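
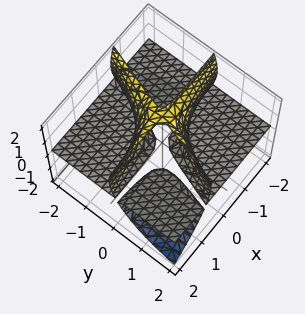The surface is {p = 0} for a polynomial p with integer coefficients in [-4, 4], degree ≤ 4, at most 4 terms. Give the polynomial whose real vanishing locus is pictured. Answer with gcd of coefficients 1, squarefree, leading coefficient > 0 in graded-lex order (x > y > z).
3*x*y*z - y^2*z - z^3 + 2*z^2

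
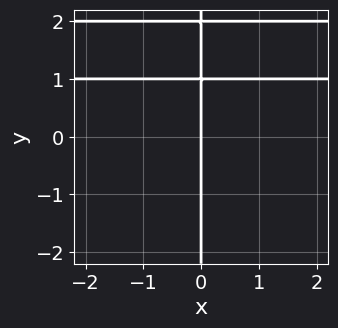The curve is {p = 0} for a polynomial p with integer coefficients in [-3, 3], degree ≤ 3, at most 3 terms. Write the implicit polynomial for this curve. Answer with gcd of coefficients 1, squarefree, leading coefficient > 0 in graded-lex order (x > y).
(a) deg p = 3.
(b) Checking where it meets the axes: the visible y-axis segment lies entirely on the curve; it meets the x-axis at x = 0 (among the integer gridlines).
(c) Fitting integer coefficients to these (and the overall shape) gives p.

x*y^2 - 3*x*y + 2*x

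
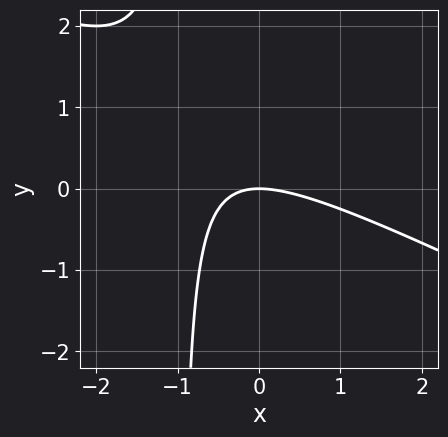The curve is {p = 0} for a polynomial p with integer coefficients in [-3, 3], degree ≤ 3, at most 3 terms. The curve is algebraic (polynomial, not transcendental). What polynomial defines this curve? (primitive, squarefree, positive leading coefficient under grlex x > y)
1. The degree is 2 — a generic line meets the curve in up to 2 points.
2. Against the integer gridlines: it crosses the x-axis at the gridline x = 0; it crosses the y-axis at the gridline y = 0.
3. These observations pin down the coefficients.

x^2 + 2*x*y + 2*y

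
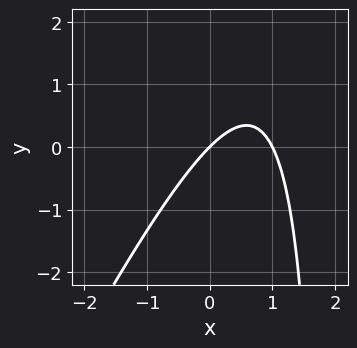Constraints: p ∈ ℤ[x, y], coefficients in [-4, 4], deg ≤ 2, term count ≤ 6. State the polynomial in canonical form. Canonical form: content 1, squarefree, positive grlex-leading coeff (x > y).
2*x^2 - x*y - 2*x + 2*y

First, deg p = 2. A generic line meets the curve in up to 2 points.
Next, checking where it meets the axes: the x-axis gridline crossings are at x ∈ {0, 1}; it meets the y-axis at y = 0 (among the integer gridlines).
Finally, together with the visible shape, these determine p as stated.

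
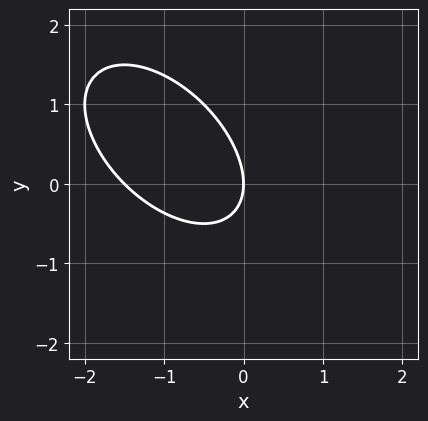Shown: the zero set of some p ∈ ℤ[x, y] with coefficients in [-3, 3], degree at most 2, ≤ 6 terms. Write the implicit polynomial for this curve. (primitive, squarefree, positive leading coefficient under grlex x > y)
2*x^2 + 2*x*y + 2*y^2 + 3*x

(a) Degree: no degree-1 curve has this shape, so deg p = 2.
(b) Observable constraints: one y-axis crossing is at y = 0; it crosses the x-axis at the gridline x = 0.
(c) Fitting integer coefficients to these (and the overall shape) gives p.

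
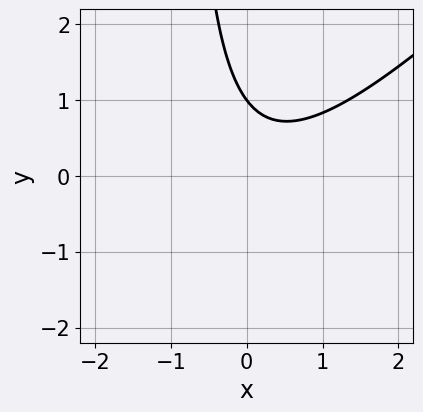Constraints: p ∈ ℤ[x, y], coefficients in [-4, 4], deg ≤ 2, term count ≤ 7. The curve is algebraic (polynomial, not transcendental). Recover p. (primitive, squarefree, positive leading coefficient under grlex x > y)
3*x^2 - 3*x*y - x - 3*y + 3

1. Degree: no degree-1 curve has this shape, so deg p = 2.
2. Against the integer gridlines: one y-axis crossing is at y = 1; the curve avoids every integer x-axis point in the box.
3. Putting this together gives p.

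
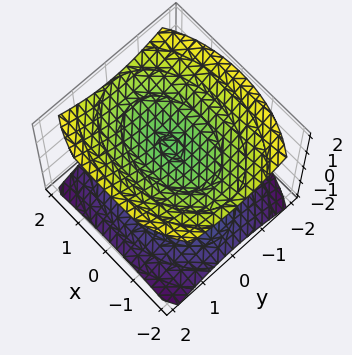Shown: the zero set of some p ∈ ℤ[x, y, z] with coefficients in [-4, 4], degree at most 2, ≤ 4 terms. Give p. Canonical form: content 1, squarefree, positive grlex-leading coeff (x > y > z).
I count 2 distinct pieces.
deg p = 2.
Symmetries: mirror symmetry z ↦ −z ⇒ only even powers of z; mirror symmetry y ↦ −y ⇒ only even powers of y; mirror symmetry x ↦ −x ⇒ only even powers of x.
From the axis intercepts and sections: no y-intercept at any integer in the box; among the integer gridlines, it crosses the z-axis at z ∈ {-1, 1}.
Fitting integer coefficients to these (and the overall shape) gives p.

x^2 + 2*y^2 - 3*z^2 + 3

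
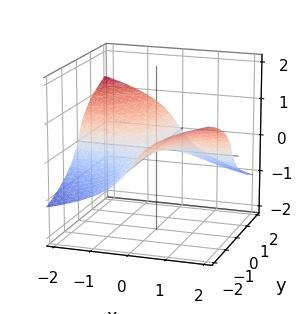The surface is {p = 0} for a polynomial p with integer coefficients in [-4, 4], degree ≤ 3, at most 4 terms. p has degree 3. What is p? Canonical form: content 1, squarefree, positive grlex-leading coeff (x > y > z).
3*z^3 + 2*x*y - z^2 + 3*z

1. Degree: a generic line meets the surface in up to 3 points, so deg p = 3.
2. Reading off the gridlines: the visible y-axis segment lies entirely on the surface; every point of the x-axis in the box is on the surface.
3. The integer polynomial consistent with all of this is the stated p.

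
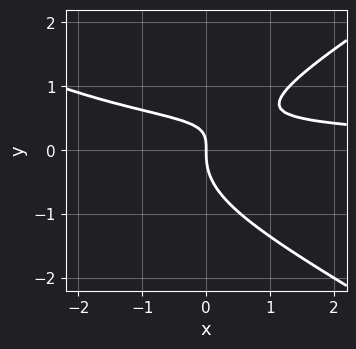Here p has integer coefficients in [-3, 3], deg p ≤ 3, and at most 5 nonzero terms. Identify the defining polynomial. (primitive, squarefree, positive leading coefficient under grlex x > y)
First, degree: no degree-2 curve has this shape, so deg p = 3.
Next, against the integer gridlines: it crosses the y-axis at the gridline y = 0; it crosses the x-axis at the gridline x = 0.
Finally, fitting integer coefficients to these (and the overall shape) gives p.

x^2*y - 3*y^3 + 3*x*y - 2*x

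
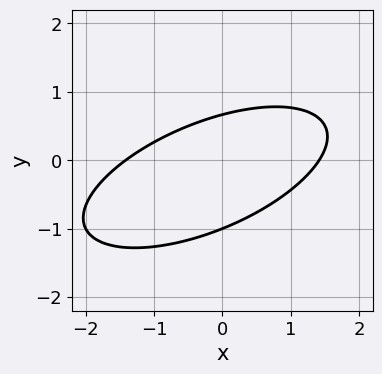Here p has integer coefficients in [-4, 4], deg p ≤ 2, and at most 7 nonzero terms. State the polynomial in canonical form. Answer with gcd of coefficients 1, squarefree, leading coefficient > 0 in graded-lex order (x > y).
x^2 - 2*x*y + 3*y^2 + y - 2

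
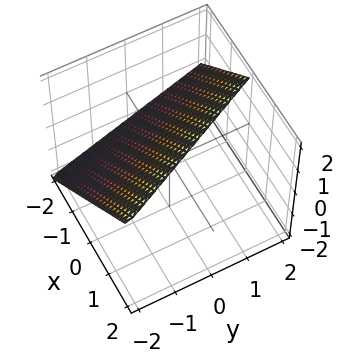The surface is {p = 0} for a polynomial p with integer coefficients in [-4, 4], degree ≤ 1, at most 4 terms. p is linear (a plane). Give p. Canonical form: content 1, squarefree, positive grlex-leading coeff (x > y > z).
2*x + y - 2*z + 2

1. deg p = 1. The surface is flat (a plane).
2. From the axis intercepts and sections: one z-axis crossing is at z = 1; one x-axis crossing is at x = -1; it meets the y-axis at y = -2 (among the integer gridlines).
3. Fitting integer coefficients to these (and the overall shape) gives p.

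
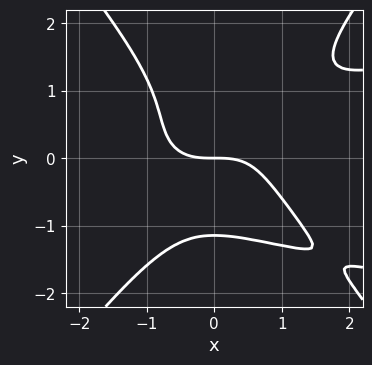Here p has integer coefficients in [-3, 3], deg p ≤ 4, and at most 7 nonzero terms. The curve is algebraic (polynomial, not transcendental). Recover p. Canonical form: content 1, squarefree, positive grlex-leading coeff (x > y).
3*x^2*y^2 - 2*y^4 - 2*x^3 + x^2*y - 3*y

The degree is 4 — no degree-3 curve has this shape.
Observable constraints: it meets the x-axis at x = 0 (among the integer gridlines); one y-axis crossing is at y = 0.
Fitting integer coefficients to these (and the overall shape) gives p.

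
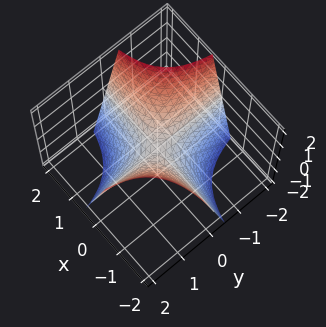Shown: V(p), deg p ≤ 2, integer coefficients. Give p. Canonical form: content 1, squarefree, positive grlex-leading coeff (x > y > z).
(a) deg p = 2. The shape is more complex than any degree-1 surface.
(b) From the axis intercepts and sections: it crosses the z-axis at the gridline z = 0; the visible y-axis segment lies entirely on the surface.
(c) Matching integer coefficients to the picture gives p. Check: (-1, 0, 0) on the x-axis lies on the surface, and p(-1, 0, 0) = 0. ✓

2*x*y + z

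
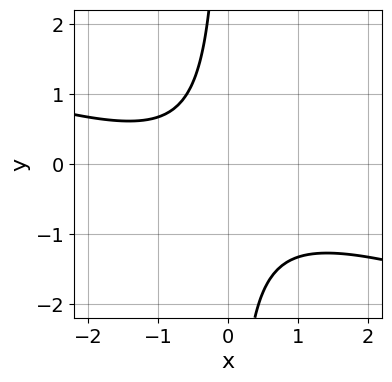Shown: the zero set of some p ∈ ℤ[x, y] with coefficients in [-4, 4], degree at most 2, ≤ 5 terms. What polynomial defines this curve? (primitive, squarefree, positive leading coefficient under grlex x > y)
x^2 + 3*x*y + x + 2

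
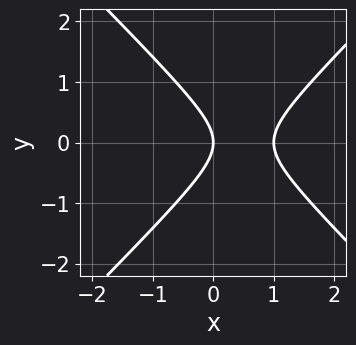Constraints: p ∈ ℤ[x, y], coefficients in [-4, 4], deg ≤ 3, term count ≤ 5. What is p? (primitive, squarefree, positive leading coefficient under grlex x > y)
1. The degree is 2 — a generic line meets the curve in up to 2 points.
2. Symmetries: mirror symmetry y ↦ −y ⇒ only even powers of y.
3. Observable constraints: one y-axis crossing is at y = 0; among the integer gridlines, it crosses the x-axis at x ∈ {0, 1}.
4. Solving for integer coefficients yields p as stated.

x^2 - y^2 - x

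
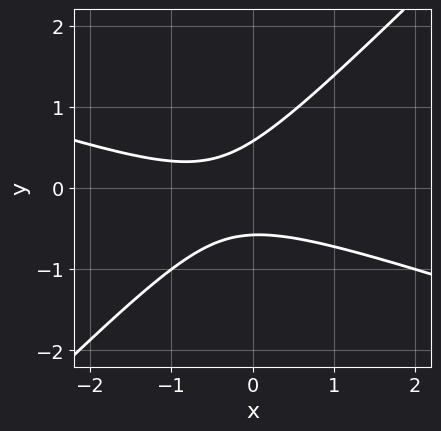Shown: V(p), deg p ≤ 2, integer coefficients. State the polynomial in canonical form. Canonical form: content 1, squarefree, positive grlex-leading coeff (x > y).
x^2 + 2*x*y - 3*y^2 + x + 1

(a) deg p = 2. A generic line meets the curve in up to 2 points.
(b) Against the integer gridlines: the curve avoids every integer x-axis point in the box.
(c) Fitting integer coefficients to these (and the overall shape) gives p.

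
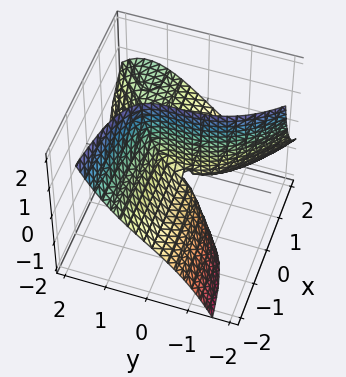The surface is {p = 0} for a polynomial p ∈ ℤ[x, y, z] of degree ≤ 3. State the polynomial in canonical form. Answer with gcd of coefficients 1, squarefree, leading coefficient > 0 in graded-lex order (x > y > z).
1. deg p = 3. A generic line meets the surface in up to 3 points.
2. Checking where it meets the axes: every point of the x-axis in the box is on the surface; the visible z-axis segment lies entirely on the surface.
3. Solving for integer coefficients yields p as stated.

y^3 - 3*x*y + 3*x*z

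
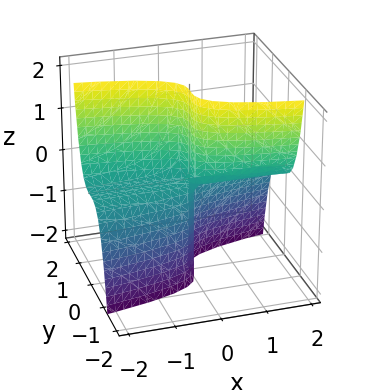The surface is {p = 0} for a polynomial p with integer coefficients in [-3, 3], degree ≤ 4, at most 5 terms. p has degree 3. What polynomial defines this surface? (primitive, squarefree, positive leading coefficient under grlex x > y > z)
deg p = 3.
Reading off the gridlines: every point of the z-axis in the box is on the surface; the visible x-axis segment lies entirely on the surface.
Matching integer coefficients to the picture gives p.

3*y^3 + x*z + y^2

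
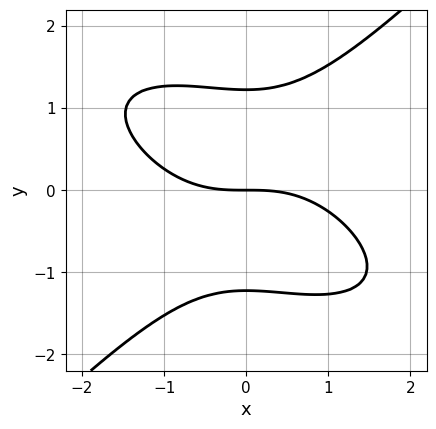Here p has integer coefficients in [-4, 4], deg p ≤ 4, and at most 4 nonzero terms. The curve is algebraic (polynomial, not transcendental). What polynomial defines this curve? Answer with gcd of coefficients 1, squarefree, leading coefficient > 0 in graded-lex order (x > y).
First, the degree is 3 — no degree-2 curve has this shape.
Next, checking where it meets the axes: it crosses the y-axis at the gridline y = 0; it crosses the x-axis at the gridline x = 0.
Finally, assembling these constraints gives the stated polynomial.

x^3 + x^2*y - 2*y^3 + 3*y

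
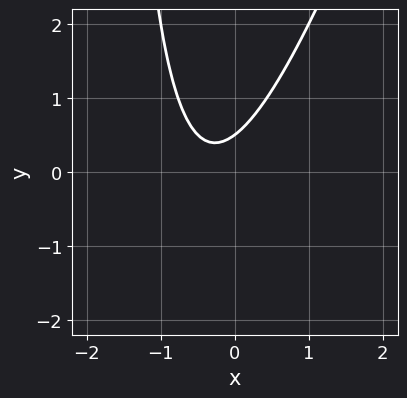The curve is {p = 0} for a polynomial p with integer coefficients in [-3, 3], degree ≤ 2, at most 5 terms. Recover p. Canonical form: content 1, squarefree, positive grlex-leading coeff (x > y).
3*x^2 - x*y + 2*x - 2*y + 1

1. deg p = 2. The shape is more complex than any degree-1 curve.
2. Observable constraints: no x-intercept at any integer in the box.
3. Solving for integer coefficients yields p as stated.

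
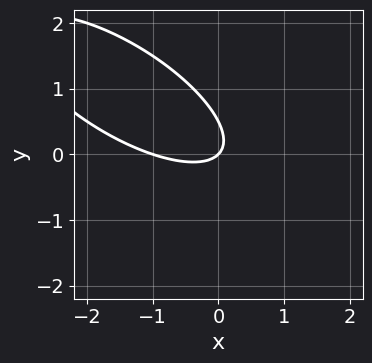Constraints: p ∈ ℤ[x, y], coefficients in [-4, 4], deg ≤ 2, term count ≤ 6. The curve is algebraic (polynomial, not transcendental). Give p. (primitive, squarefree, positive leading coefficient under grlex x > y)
First, degree: the shape is more complex than any degree-1 curve, so deg p = 2.
Then, against the integer gridlines: it meets the y-axis at y = 0 (among the integer gridlines); among the integer gridlines, it crosses the x-axis at x ∈ {-1, 0}.
Finally, assembling these constraints gives the stated polynomial.

x^2 + 2*x*y + 2*y^2 + x - y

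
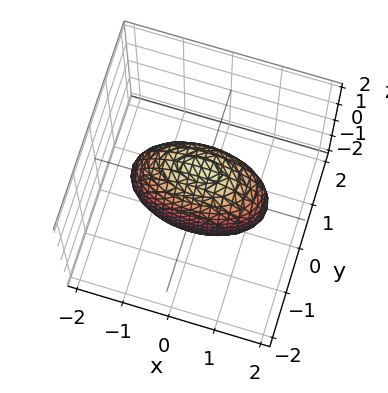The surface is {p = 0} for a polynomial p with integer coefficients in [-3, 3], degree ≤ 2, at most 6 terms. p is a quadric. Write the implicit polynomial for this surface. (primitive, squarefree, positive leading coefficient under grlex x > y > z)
x^2 + 3*y^2 + z^2 - 2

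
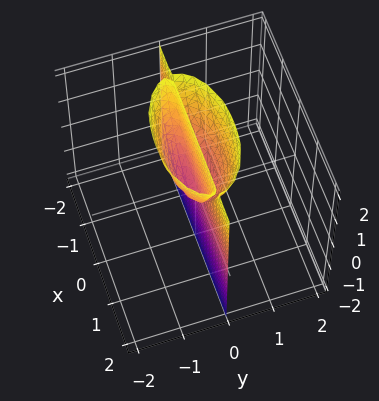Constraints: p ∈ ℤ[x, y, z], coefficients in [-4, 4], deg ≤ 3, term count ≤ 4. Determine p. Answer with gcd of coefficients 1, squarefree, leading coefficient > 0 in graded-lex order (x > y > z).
x^2*y + 3*y^3 - y*z

First, I count 2 distinct pieces.
Next, deg p = 3.
Next, reading off the gridlines: every point of the z-axis in the box is on the surface; the visible x-axis segment lies entirely on the surface.
Finally, solving for integer coefficients yields p as stated.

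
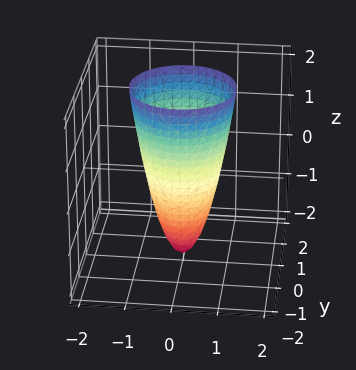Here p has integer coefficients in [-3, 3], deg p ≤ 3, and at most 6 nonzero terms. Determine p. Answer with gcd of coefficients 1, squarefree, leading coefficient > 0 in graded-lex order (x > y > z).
1. Degree: a generic line meets the surface in up to 2 points, so deg p = 2.
2. By symmetry, every cross-section ⟂ z is a circle, so x, y appear only via x² + y².
3. From the visible intercepts: it meets the z-axis at z = -2 (among the integer gridlines); a circular section at z = 0 has radius between 0 and 1.
4. Together with the visible shape, these determine p as stated.

3*x^2 + 3*y^2 - z - 2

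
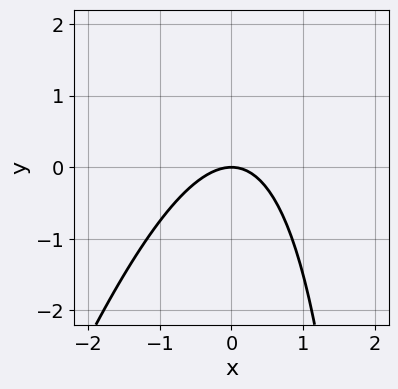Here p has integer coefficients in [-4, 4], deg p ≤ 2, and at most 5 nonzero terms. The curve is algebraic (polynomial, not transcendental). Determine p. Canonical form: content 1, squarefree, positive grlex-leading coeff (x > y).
3*x^2 - x*y + 3*y

1. Degree: a generic line meets the curve in up to 2 points, so deg p = 2.
2. Against the integer gridlines: it crosses the x-axis at the gridline x = 0; one y-axis crossing is at y = 0.
3. Together with the visible shape, these determine p as stated.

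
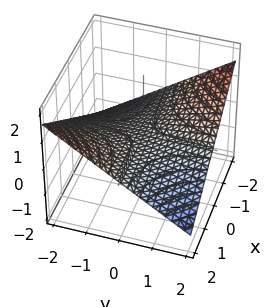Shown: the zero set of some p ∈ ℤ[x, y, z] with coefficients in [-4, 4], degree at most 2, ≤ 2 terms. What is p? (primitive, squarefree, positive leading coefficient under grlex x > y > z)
x*y + 3*z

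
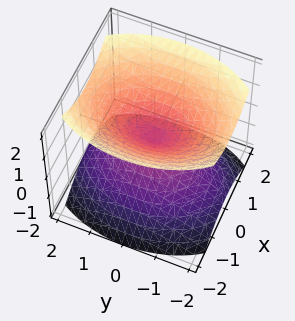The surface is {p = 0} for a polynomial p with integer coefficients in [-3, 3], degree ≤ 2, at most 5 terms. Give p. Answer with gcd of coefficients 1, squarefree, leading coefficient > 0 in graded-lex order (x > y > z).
2*x^2 + y^2 - 2*z^2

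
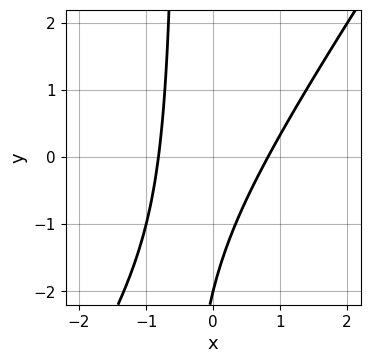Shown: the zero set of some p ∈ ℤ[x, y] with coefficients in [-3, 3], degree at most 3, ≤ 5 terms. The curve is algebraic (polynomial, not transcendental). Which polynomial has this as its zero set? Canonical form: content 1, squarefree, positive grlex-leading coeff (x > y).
3*x^2 - 2*x*y - y - 2

1. The degree is 2 — a generic line meets the curve in up to 2 points.
2. Checking where it meets the axes: it crosses the y-axis at the gridline y = -2.
3. Matching integer coefficients to the picture gives p.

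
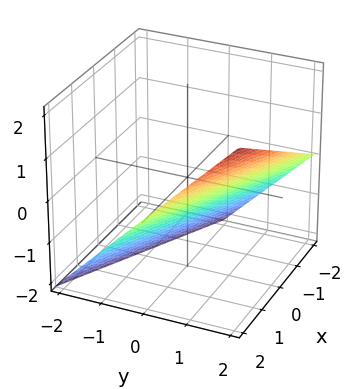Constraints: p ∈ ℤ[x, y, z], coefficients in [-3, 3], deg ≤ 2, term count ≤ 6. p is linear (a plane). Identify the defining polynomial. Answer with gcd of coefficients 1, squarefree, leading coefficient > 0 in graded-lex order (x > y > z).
x + 2*y - 2*z - 2

1. Degree: the surface is flat (a plane), so deg p = 1.
2. Observable constraints: it meets the z-axis at z = -1 (among the integer gridlines); it crosses the y-axis at the gridline y = 1.
3. The integer polynomial consistent with all of this is the stated p. Check: (2, 0, 0) on the x-axis lies on the surface, and p(2, 0, 0) = 0. ✓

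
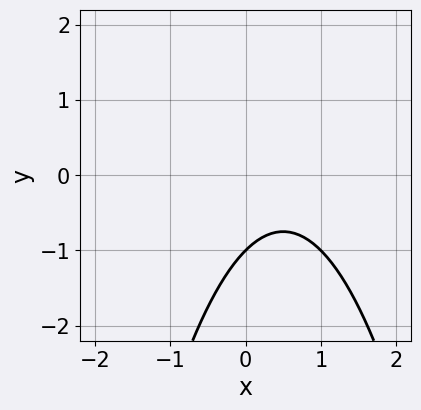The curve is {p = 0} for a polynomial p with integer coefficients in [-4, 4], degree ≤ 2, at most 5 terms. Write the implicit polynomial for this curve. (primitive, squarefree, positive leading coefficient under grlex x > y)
First, deg p = 2.
Next, observable constraints: one y-axis crossing is at y = -1; it misses every integer gridline on the x-axis.
Finally, fitting integer coefficients to these (and the overall shape) gives p.

x^2 - x + y + 1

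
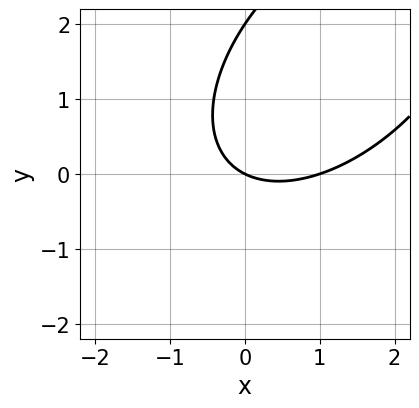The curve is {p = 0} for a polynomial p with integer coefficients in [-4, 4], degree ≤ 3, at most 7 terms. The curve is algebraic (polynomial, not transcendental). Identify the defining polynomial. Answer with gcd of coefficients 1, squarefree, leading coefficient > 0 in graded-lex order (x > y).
1. deg p = 2. No degree-1 curve has this shape.
2. From the visible intercepts: among the integer gridlines, it crosses the y-axis at y ∈ {0, 2}; the x-axis gridline crossings are at x ∈ {0, 1}.
3. Matching integer coefficients to the picture gives p.

x^2 - x*y + y^2 - x - 2*y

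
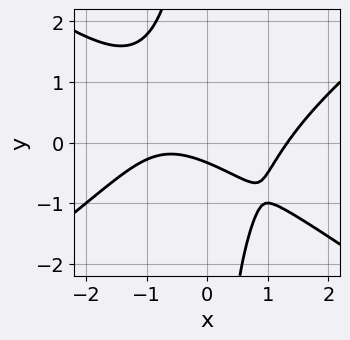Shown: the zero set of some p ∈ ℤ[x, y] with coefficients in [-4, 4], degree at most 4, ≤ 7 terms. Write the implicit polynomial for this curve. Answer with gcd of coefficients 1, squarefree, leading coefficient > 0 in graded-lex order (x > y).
deg p = 3.
Solving for integer coefficients yields p as stated.

x^3 - 2*x*y^2 - x - 3*y - 1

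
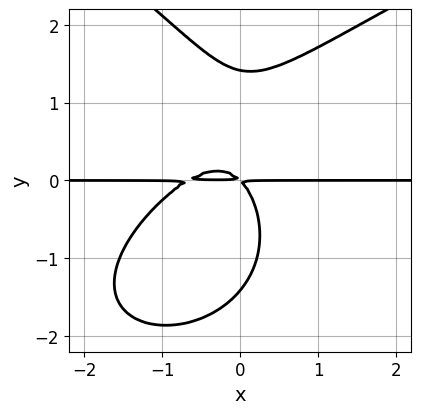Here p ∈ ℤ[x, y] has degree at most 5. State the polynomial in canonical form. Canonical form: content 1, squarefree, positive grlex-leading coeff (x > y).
1. deg p = 4.
2. From the axis intercepts and sections: every point of the x-axis in the box is on the curve.
3. Putting this together gives p.

y^4 - 3*x^2*y + 2*x*y^2 - 2*x*y - 2*y^2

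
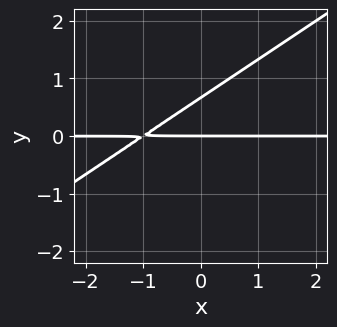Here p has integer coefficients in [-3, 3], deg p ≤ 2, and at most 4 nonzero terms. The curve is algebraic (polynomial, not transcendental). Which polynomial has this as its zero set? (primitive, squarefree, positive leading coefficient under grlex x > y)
1. Degree: a generic line meets the curve in up to 2 points, so deg p = 2.
2. Reading off the gridlines: it meets the y-axis at y = 0 (among the integer gridlines); every point of the x-axis in the box is on the curve.
3. The integer polynomial consistent with all of this is the stated p.

2*x*y - 3*y^2 + 2*y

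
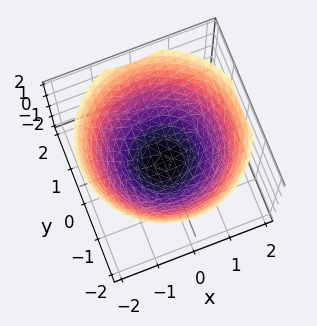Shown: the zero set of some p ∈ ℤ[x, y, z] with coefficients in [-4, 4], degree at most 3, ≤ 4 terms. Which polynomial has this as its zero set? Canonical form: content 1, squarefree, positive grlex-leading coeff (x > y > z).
First, degree: no degree-1 surface has this shape, so deg p = 2.
Next, symmetry: the z-axis is an axis of rotation, so x and y enter only as x² + y².
Then, against the integer gridlines: a circular section at z = 0 has radius between 1 and 2; it crosses the z-axis at the gridline z = -1.
Finally, the integer polynomial consistent with all of this is the stated p.

2*x^2 + 2*y^2 - 3*z - 3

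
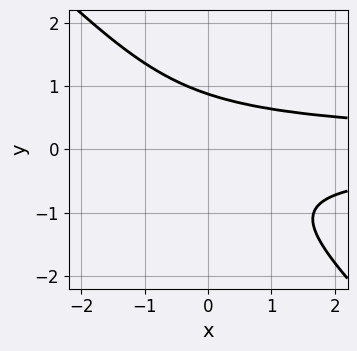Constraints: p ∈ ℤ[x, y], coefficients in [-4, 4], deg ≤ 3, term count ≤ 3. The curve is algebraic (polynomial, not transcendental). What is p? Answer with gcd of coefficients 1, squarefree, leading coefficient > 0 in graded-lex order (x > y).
(a) Degree: a generic line meets the curve in up to 3 points, so deg p = 3.
(b) From the visible intercepts: it misses every integer gridline on the x-axis.
(c) The integer polynomial consistent with all of this is the stated p.

3*x*y^2 + 3*y^3 - 2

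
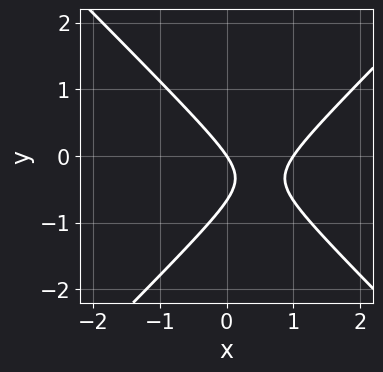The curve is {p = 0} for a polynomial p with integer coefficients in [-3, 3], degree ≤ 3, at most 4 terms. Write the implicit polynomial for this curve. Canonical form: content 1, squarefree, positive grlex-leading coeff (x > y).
The degree is 2 — the shape is more complex than any degree-1 curve.
Checking where it meets the axes: the x-axis gridline crossings are at x ∈ {0, 1}; it meets the y-axis at y = 0 (among the integer gridlines).
Fitting integer coefficients to these (and the overall shape) gives p.

3*x^2 - 3*y^2 - 3*x - 2*y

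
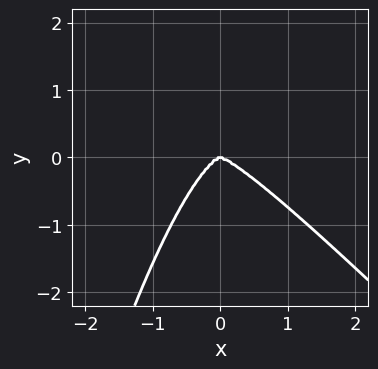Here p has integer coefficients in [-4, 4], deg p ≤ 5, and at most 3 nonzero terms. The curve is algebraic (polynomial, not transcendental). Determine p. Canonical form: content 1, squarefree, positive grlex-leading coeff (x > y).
3*x^4 + 3*x^3*y + 2*y^3

1. The degree is 4 — the shape is more complex than any degree-3 curve.
2. From the visible intercepts: it crosses the y-axis at the gridline y = 0; it crosses the x-axis at the gridline x = 0.
3. The integer polynomial consistent with all of this is the stated p.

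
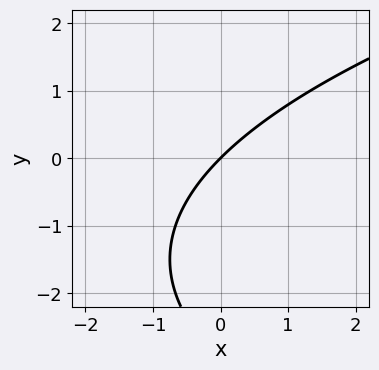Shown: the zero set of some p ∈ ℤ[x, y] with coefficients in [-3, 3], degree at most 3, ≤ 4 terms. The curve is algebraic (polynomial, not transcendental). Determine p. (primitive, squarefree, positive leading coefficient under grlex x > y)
y^2 - 3*x + 3*y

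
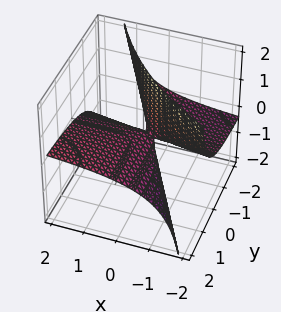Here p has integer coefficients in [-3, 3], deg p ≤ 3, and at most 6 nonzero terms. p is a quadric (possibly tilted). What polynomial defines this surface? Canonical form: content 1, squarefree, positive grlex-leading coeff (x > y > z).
(a) deg p = 2. The shape is more complex than any degree-1 surface.
(b) Observable constraints: one z-axis crossing is at z = 0; the visible y-axis segment lies entirely on the surface; every point of the x-axis in the box is on the surface.
(c) Matching integer coefficients to the picture gives p.

x*y - 3*x*z - 3*y*z - z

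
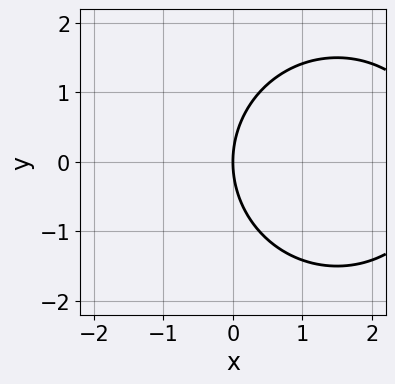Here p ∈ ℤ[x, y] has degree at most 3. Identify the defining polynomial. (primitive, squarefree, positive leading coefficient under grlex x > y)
(a) Degree: no degree-1 curve has this shape, so deg p = 2.
(b) Symmetries: the y ↦ −y reflection is a symmetry, so y appears only in even powers.
(c) From the visible intercepts: it meets the x-axis at x = 0 (among the integer gridlines); it meets the y-axis at y = 0 (among the integer gridlines).
(d) The integer polynomial consistent with all of this is the stated p.

x^2 + y^2 - 3*x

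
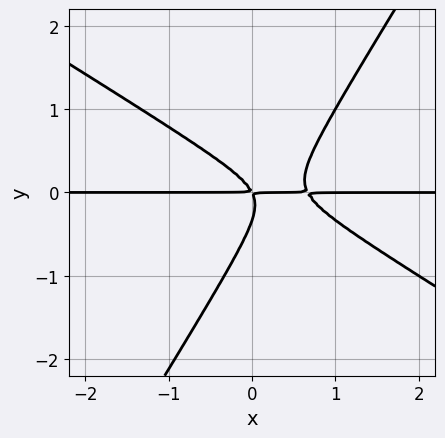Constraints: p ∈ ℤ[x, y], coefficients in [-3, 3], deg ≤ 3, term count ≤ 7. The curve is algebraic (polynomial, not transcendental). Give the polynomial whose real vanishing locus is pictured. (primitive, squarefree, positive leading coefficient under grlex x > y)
3*x^2*y + 3*x*y^2 - 3*y^3 - 2*x*y - y^2

1. The degree is 3 — a generic line meets the curve in up to 3 points.
2. Checking where it meets the axes: the visible x-axis segment lies entirely on the curve.
3. These observations pin down the coefficients.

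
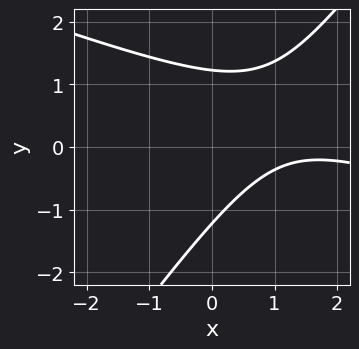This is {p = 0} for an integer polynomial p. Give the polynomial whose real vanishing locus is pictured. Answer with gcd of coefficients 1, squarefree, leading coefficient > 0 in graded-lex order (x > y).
1. The degree is 2 — a generic line meets the curve in up to 2 points.
2. From the visible intercepts: it misses every integer gridline on the x-axis.
3. Assembling these constraints gives the stated polynomial.

x^2 + 2*x*y - 2*y^2 - 3*x + 3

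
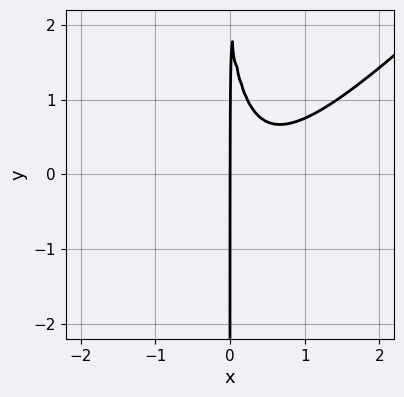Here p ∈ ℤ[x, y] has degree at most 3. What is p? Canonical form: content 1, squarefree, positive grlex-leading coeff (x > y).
(a) The degree is 3 — a generic line meets the curve in up to 3 points.
(b) From the visible intercepts: it crosses the x-axis at the gridline x = 0; the visible y-axis segment lies entirely on the curve.
(c) These observations pin down the coefficients.

3*x^3 - 3*x^2*y - 2*x^2 - x*y + 2*x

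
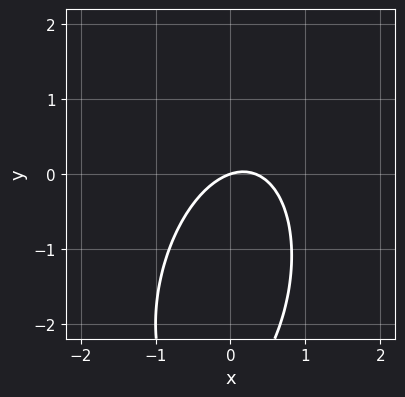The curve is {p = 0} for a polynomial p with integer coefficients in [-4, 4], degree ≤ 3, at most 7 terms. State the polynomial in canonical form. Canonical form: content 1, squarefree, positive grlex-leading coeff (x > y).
3*x^2 - x*y + y^2 - x + 3*y

First, degree: the shape is more complex than any degree-1 curve, so deg p = 2.
Next, from the visible intercepts: it crosses the x-axis at the gridline x = 0; one y-axis crossing is at y = 0.
Finally, the integer polynomial consistent with all of this is the stated p.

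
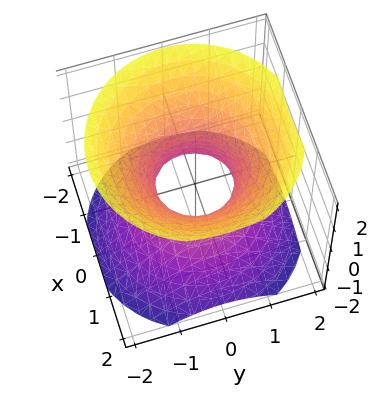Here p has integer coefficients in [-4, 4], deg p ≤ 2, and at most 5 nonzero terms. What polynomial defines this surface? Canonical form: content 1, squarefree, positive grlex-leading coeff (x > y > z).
3*x^2 + 3*y^2 - 3*z^2 - 2

First, deg p = 2. An hourglass — one-sheet hyperboloid; a quadric.
Next, symmetries: the z ↦ −z reflection is a symmetry, so z appears only in even powers; rotational symmetry about the z-axis ⇒ p depends on x, y only through x² + y².
Next, against the integer gridlines: it misses every integer gridline on the z-axis; a circular section at z = 0 has radius between 0 and 1.
Finally, fitting integer coefficients to these (and the overall shape) gives p.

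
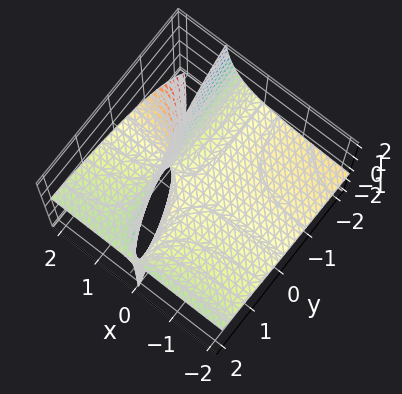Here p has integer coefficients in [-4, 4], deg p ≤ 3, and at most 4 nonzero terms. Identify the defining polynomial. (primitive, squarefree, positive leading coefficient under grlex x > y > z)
x*y - 3*x*z - y*z + 2*z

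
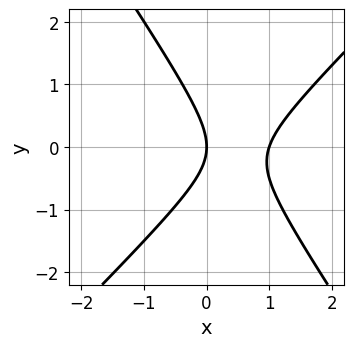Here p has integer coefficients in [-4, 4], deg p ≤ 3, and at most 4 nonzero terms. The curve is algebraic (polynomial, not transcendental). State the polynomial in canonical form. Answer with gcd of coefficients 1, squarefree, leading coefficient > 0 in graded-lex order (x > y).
3*x^2 - x*y - 2*y^2 - 3*x

The degree is 2 — the shape is more complex than any degree-1 curve.
Checking where it meets the axes: it crosses the y-axis at the gridline y = 0; the x-axis gridline crossings are at x ∈ {0, 1}.
Matching integer coefficients to the picture gives p.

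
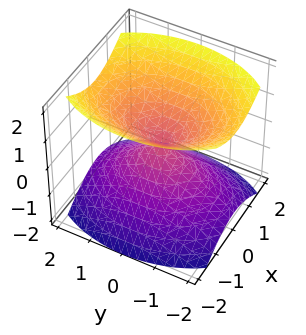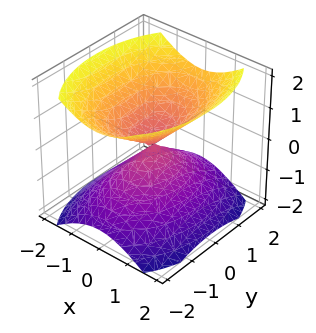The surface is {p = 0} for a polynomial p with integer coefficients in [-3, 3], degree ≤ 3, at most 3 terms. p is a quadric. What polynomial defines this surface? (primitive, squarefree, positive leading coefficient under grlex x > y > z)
2*x^2 + y^2 - 2*z^2

(a) The picture has 2 separate pieces.
(b) deg p = 2.
(c) Symmetries: mirror symmetry z ↦ −z ⇒ only even powers of z; it's symmetric under y → −y, forcing even powers of y; the x ↦ −x reflection is a symmetry, so x appears only in even powers.
(d) Against the integer gridlines: it crosses the x-axis at the gridline x = 0; it crosses the z-axis at the gridline z = 0; it crosses the y-axis at the gridline y = 0.
(e) Solving for integer coefficients yields p as stated.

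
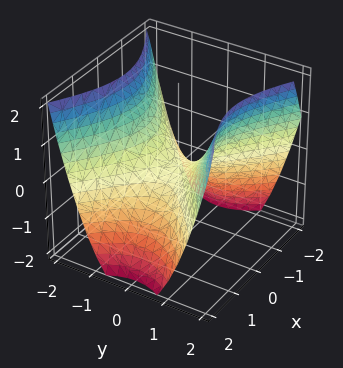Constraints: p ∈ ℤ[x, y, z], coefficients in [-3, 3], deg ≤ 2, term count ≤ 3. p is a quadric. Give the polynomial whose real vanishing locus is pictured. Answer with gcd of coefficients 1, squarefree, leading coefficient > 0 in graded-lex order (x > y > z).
deg p = 2. A saddle surface; a quadric.
Symmetries: mirror symmetry y ↦ −y ⇒ only even powers of y; the x ↦ −x reflection is a symmetry, so x appears only in even powers.
Observable constraints: one x-axis crossing is at x = 0; it meets the y-axis at y = 0 (among the integer gridlines); it crosses the z-axis at the gridline z = 0.
These observations pin down the coefficients.

2*x^2 - 3*y^2 + 3*z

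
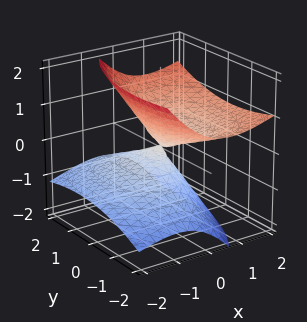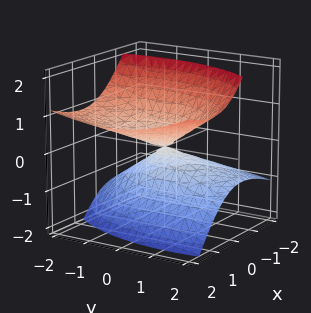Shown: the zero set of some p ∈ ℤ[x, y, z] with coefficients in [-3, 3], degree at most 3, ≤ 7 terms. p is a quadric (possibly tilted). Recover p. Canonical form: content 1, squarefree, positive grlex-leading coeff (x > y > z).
2*x^2 - 3*x*z + y^2 + y*z - 3*z^2

First, deg p = 2. No degree-1 surface has this shape.
Next, from the visible intercepts: one x-axis crossing is at x = 0; it crosses the z-axis at the gridline z = 0; it meets the y-axis at y = 0 (among the integer gridlines).
Finally, solving for integer coefficients yields p as stated.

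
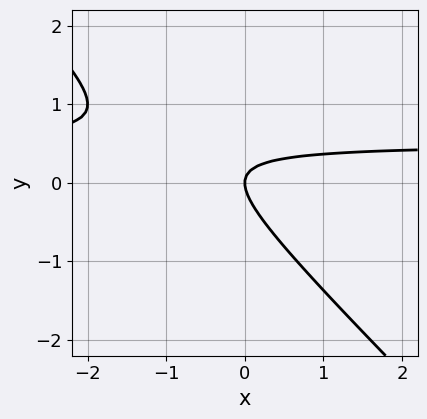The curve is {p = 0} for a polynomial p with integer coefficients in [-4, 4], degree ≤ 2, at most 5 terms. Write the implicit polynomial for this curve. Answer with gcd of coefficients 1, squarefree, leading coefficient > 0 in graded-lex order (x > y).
deg p = 2.
Reading off the gridlines: one y-axis crossing is at y = 0; it crosses the x-axis at the gridline x = 0.
Together with the visible shape, these determine p as stated.

2*x*y + 2*y^2 - x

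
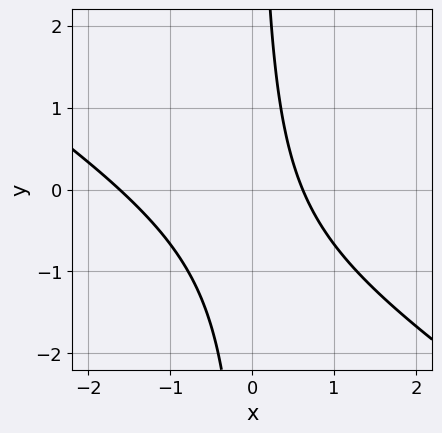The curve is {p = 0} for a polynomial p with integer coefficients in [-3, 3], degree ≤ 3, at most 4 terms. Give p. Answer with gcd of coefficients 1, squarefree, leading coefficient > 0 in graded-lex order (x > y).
First, degree: the shape is more complex than any degree-1 curve, so deg p = 2.
Next, from the axis intercepts and sections: the curve avoids every integer y-axis point in the box.
Finally, putting this together gives p.

2*x^2 + 3*x*y + 2*x - 2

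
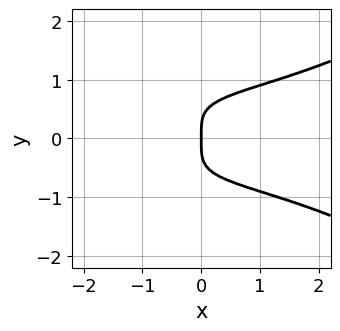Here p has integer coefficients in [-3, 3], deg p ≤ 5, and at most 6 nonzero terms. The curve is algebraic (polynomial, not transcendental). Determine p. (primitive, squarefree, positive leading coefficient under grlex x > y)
x^2*y^2 - 3*y^4 - x*y^2 + 2*x

First, deg p = 4.
Next, symmetries: the y ↦ −y reflection is a symmetry, so y appears only in even powers.
Then, observable constraints: one y-axis crossing is at y = 0; it crosses the x-axis at the gridline x = 0.
Finally, fitting integer coefficients to these (and the overall shape) gives p.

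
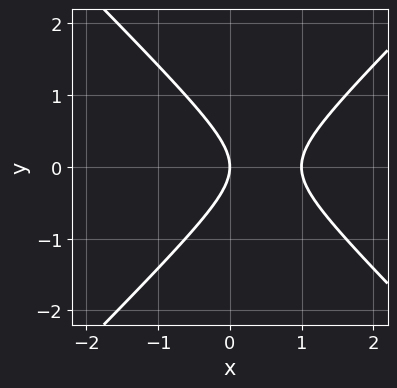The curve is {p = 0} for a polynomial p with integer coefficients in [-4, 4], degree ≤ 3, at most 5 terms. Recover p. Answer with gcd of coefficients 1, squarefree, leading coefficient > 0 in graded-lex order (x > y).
(a) deg p = 2. No degree-1 curve has this shape.
(b) Symmetries: it's symmetric under y → −y, forcing even powers of y.
(c) Reading off the gridlines: one y-axis crossing is at y = 0; among the integer gridlines, it crosses the x-axis at x ∈ {0, 1}.
(d) Putting this together gives p.

x^2 - y^2 - x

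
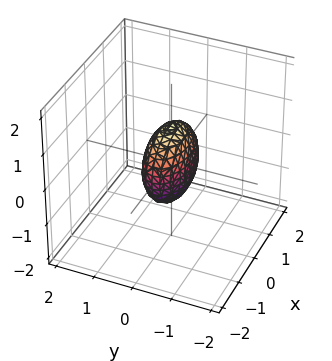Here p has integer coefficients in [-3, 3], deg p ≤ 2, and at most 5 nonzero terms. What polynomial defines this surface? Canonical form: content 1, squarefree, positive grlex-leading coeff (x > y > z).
x^2 + 3*y^2 + z^2 - 1

(a) The degree is 2 — a closed, bounded, convex surface; a quadric.
(b) Symmetries: the y ↦ −y reflection is a symmetry, so y appears only in even powers; the x ↦ −x reflection is a symmetry, so x appears only in even powers; the z ↦ −z reflection is a symmetry, so z appears only in even powers.
(c) From the visible intercepts: among the integer gridlines, it crosses the x-axis at x ∈ {-1, 1}; among the integer gridlines, it crosses the z-axis at z ∈ {-1, 1}.
(d) These observations pin down the coefficients.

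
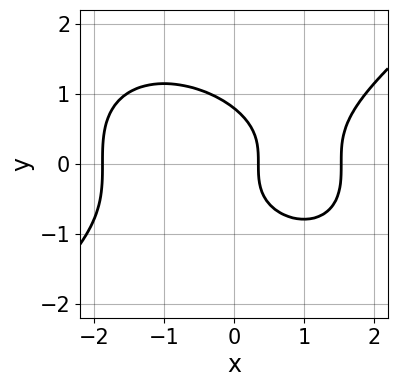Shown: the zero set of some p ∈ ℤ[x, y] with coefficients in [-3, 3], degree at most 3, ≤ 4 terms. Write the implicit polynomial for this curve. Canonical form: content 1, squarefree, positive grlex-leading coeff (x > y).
1. Degree: the shape is more complex than any degree-2 curve, so deg p = 3.
2. Solving for integer coefficients yields p as stated.

x^3 - 2*y^3 - 3*x + 1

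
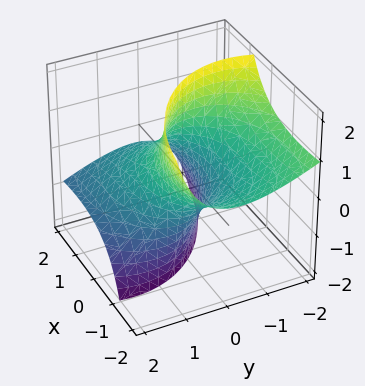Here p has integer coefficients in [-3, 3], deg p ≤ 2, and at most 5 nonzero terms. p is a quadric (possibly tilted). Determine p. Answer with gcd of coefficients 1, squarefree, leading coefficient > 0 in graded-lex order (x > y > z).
x^2 + 3*x*z + 2*y^2 + 3*y*z - 2

First, degree: a generic line meets the surface in up to 2 points, so deg p = 2.
Then, from the axis intercepts and sections: it misses every integer gridline on the z-axis; the y-axis gridline crossings are at y ∈ {-1, 1}.
Finally, these observations pin down the coefficients.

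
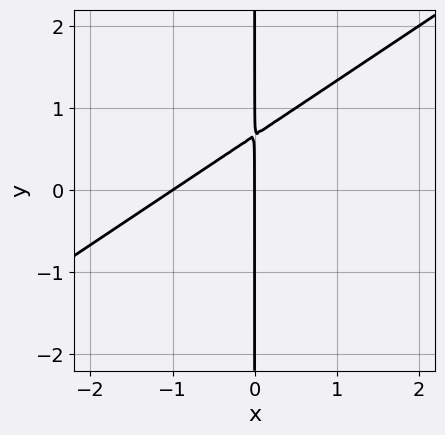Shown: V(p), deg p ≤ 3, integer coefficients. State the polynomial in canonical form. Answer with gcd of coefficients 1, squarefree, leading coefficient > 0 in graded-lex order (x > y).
1. deg p = 2.
2. Observable constraints: every point of the y-axis in the box is on the curve; among the integer gridlines, it crosses the x-axis at x ∈ {-1, 0}.
3. Solving for integer coefficients yields p as stated.

2*x^2 - 3*x*y + 2*x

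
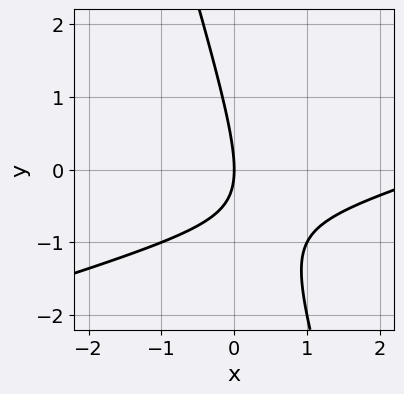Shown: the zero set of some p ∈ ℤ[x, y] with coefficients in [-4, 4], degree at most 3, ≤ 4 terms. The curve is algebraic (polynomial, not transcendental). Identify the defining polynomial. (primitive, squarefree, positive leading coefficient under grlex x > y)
x^2 - 3*x*y - y^2 - 3*x

First, the degree is 2 — no degree-1 curve has this shape.
Then, from the axis intercepts and sections: one y-axis crossing is at y = 0; it crosses the x-axis at the gridline x = 0.
Finally, putting this together gives p.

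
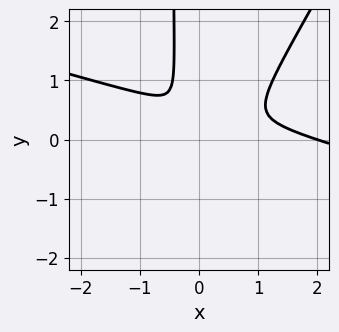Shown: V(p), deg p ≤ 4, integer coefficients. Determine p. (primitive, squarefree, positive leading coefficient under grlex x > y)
Degree: a generic line meets the curve in up to 3 points, so deg p = 3.
Reading off the gridlines: one x-axis crossing is at x = 2.
Together with the visible shape, these determine p as stated.

x^3 + 3*x^2*y - 2*x*y^2 - 2*x^2 - y^2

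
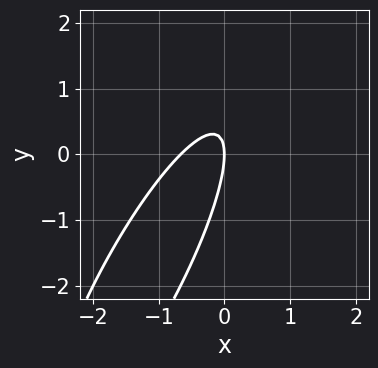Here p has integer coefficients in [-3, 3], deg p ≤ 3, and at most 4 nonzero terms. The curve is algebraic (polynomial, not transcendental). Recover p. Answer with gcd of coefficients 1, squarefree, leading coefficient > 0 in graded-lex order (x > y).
3*x^2 - 3*x*y + y^2 + 2*x

1. The degree is 2 — a generic line meets the curve in up to 2 points.
2. Checking where it meets the axes: one y-axis crossing is at y = 0; one x-axis crossing is at x = 0.
3. Together with the visible shape, these determine p as stated.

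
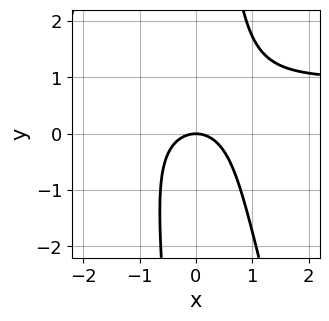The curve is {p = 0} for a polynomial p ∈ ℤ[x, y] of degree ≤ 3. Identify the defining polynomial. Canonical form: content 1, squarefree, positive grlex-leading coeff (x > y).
(a) The degree is 3 — the shape is more complex than any degree-2 curve.
(b) Observable constraints: it crosses the x-axis at the gridline x = 0; it meets the y-axis at y = 0 (among the integer gridlines).
(c) Together with the visible shape, these determine p as stated.

3*x^2*y + x*y^2 - 3*x^2 - 3*y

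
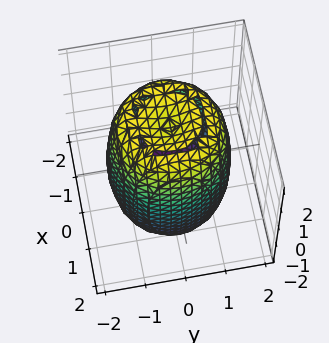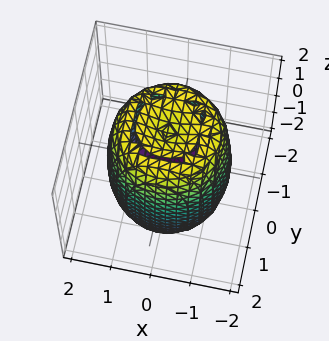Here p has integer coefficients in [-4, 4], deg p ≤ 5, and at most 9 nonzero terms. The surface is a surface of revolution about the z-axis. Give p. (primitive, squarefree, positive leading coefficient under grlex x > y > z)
2*x^4 + 4*x^2*y^2 + 2*y^4 - 3*x^2 - 3*y^2 + z^2 - 3

(a) The degree is 4 — a generic line meets the surface in up to 4 points.
(b) Symmetries: rotational symmetry about the z-axis ⇒ p depends on x, y only through x² + y².
(c) Observable constraints: a circular section at z = 1 has radius between 1 and 2.
(d) Matching integer coefficients to the picture gives p.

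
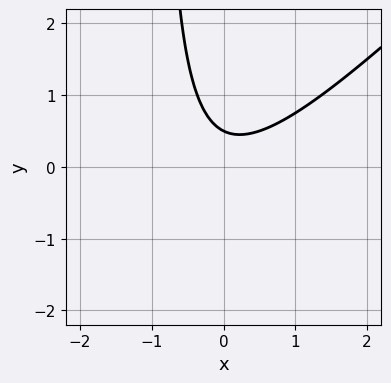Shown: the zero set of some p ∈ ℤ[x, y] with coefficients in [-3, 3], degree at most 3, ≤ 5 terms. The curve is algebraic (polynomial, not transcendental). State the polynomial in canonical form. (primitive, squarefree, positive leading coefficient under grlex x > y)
2*x^2 - 2*x*y - 2*y + 1

(a) The degree is 2 — the shape is more complex than any degree-1 curve.
(b) Checking where it meets the axes: it misses every integer gridline on the x-axis.
(c) These observations pin down the coefficients.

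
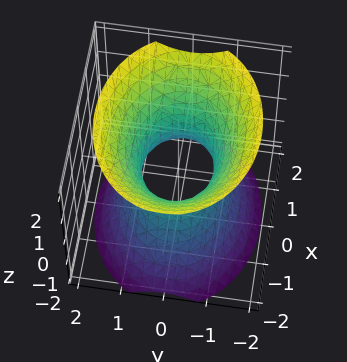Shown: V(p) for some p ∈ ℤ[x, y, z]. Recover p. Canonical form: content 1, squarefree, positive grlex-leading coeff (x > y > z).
1. deg p = 2. One connected sheet with a waist; a quadric.
2. Symmetries: it's symmetric under y → −y, forcing even powers of y; mirror symmetry x ↦ −x ⇒ only even powers of x; it's symmetric under z → −z, forcing even powers of z.
3. From the visible intercepts: among the integer gridlines, it crosses the x-axis at x ∈ {-1, 1}; it misses every integer gridline on the z-axis.
4. Assembling these constraints gives the stated polynomial.

2*x^2 + 3*y^2 - 2*z^2 - 2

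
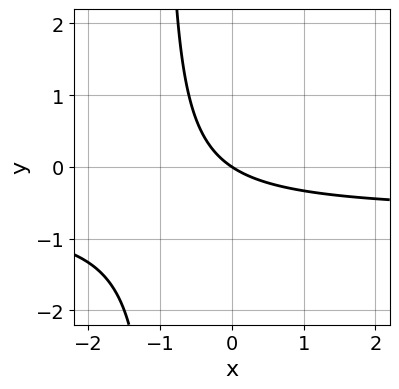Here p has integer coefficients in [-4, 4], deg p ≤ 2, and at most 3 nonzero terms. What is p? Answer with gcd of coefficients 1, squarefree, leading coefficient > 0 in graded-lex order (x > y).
1. Degree: a generic line meets the curve in up to 2 points, so deg p = 2.
2. Observable constraints: it crosses the x-axis at the gridline x = 0; one y-axis crossing is at y = 0.
3. These observations pin down the coefficients.

3*x*y + 2*x + 3*y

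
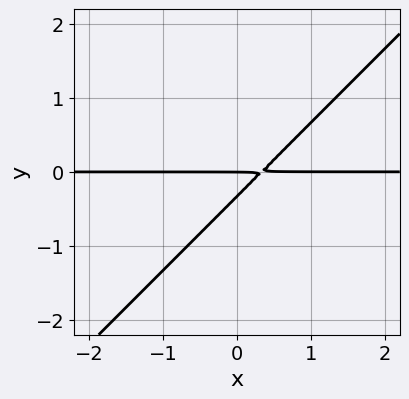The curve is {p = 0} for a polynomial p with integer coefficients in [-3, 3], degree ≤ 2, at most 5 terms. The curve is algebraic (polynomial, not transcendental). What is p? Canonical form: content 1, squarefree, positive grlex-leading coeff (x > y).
First, the degree is 2 — no degree-1 curve has this shape.
Next, observable constraints: every point of the x-axis in the box is on the curve; it crosses the y-axis at the gridline y = 0.
Finally, the integer polynomial consistent with all of this is the stated p.

3*x*y - 3*y^2 - y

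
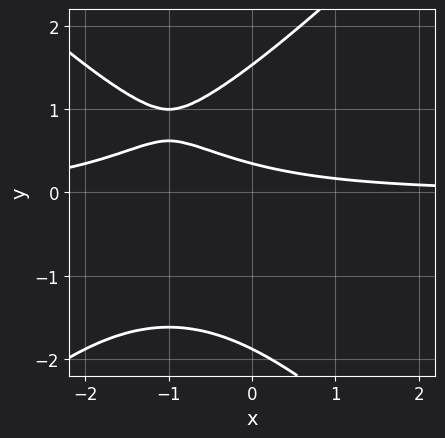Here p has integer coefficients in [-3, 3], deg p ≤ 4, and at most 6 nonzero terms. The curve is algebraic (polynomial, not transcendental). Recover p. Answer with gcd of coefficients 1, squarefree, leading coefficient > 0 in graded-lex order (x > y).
1. deg p = 3. No degree-2 curve has this shape.
2. Observable constraints: no x-intercept at any integer in the box.
3. The integer polynomial consistent with all of this is the stated p.

x^2*y - y^3 + 2*x*y + 3*y - 1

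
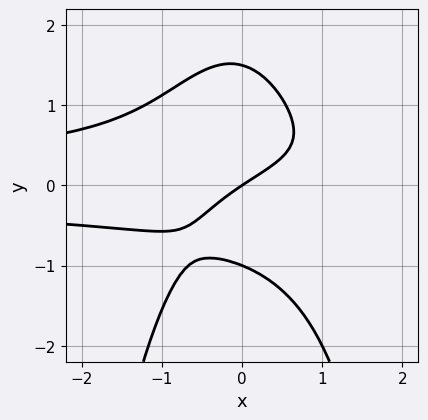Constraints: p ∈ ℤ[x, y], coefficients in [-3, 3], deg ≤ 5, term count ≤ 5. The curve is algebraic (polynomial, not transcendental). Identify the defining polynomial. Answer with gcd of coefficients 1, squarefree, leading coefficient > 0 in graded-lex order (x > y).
3*x^2*y^2 + 2*y^3 - y^2 + 2*x - 3*y

deg p = 4. The shape is more complex than any degree-3 curve.
Against the integer gridlines: the y-axis gridline crossings are at y ∈ {-1, 0}; one x-axis crossing is at x = 0.
Matching integer coefficients to the picture gives p.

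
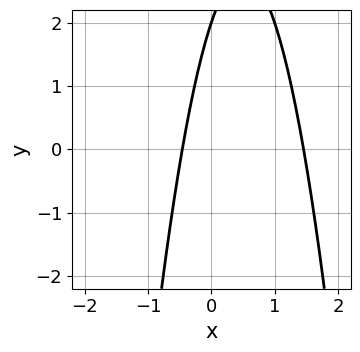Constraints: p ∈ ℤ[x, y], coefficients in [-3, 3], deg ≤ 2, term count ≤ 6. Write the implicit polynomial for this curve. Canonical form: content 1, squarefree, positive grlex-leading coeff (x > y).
The degree is 2 — the shape is more complex than any degree-1 curve.
From the visible intercepts: it crosses the y-axis at the gridline y = 2.
Solving for integer coefficients yields p as stated.

3*x^2 - 3*x + y - 2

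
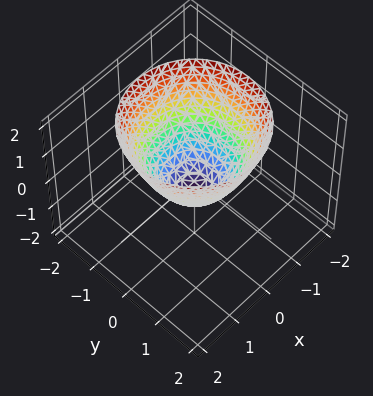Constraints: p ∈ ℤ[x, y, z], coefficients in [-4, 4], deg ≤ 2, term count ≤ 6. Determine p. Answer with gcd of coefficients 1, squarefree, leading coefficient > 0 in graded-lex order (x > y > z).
2*x^2 + 2*y^2 - 2*z - 1

(a) deg p = 2.
(b) Symmetries: every cross-section ⟂ z is a circle, so x, y appear only via x² + y².
(c) Checking where it meets the axes: a circular section at z = 2 has radius between 1 and 2.
(d) Solving for integer coefficients yields p as stated.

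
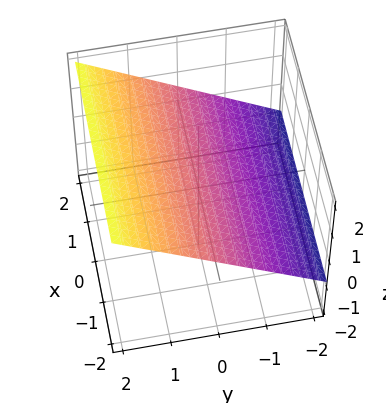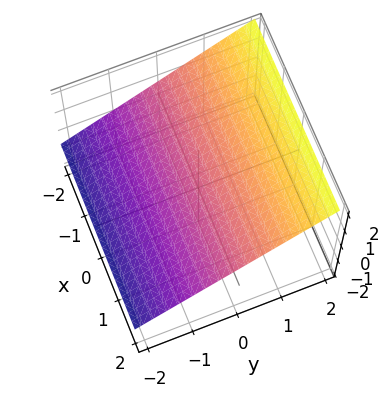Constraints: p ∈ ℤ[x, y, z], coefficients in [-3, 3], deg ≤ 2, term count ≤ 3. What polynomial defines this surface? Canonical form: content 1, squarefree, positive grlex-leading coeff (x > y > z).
2*y - 3*z + 2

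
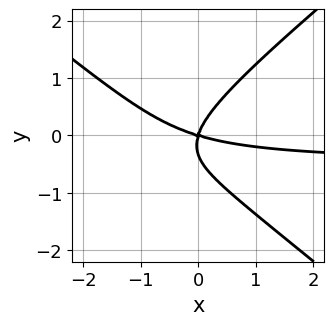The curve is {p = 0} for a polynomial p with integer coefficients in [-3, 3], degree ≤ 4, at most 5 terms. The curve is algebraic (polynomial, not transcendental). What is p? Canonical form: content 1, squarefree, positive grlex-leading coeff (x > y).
1. deg p = 3.
2. Observable constraints: it meets the y-axis at y = 0 (among the integer gridlines); one x-axis crossing is at x = 0.
3. Putting this together gives p.

2*x^2*y - 3*y^3 + x^2 + 3*x*y - y^2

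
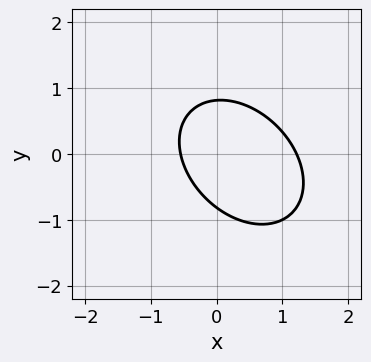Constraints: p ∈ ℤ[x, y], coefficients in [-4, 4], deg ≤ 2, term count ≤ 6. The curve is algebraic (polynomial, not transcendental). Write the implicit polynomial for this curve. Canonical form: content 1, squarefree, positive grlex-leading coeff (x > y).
First, the degree is 2 — no degree-1 curve has this shape.
Finally, putting this together gives p.

3*x^2 + 2*x*y + 3*y^2 - 2*x - 2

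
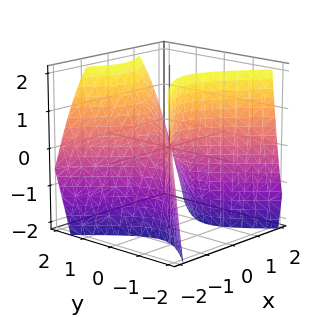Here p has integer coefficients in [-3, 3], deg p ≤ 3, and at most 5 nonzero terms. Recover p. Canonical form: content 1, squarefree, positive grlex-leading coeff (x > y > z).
2*x^2 - 2*y^2 + y*z + z

First, degree: the shape is more complex than any degree-1 surface, so deg p = 2.
Next, checking where it meets the axes: it crosses the x-axis at the gridline x = 0; it crosses the y-axis at the gridline y = 0; it meets the z-axis at z = 0 (among the integer gridlines).
Finally, fitting integer coefficients to these (and the overall shape) gives p.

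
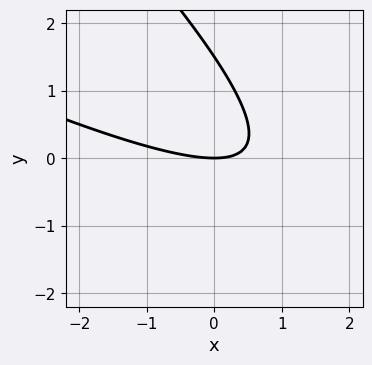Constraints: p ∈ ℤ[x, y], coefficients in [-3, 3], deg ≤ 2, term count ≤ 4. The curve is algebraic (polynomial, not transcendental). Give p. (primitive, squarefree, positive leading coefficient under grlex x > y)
x^2 + 3*x*y + 2*y^2 - 3*y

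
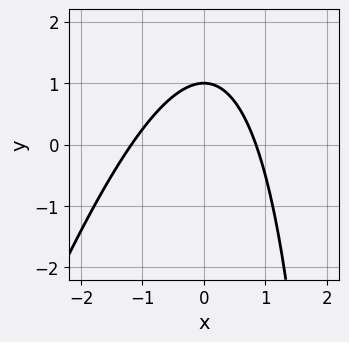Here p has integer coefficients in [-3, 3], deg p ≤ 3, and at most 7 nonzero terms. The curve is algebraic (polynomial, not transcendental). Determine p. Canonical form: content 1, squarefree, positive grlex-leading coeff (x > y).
3*x^2 - x*y + x + 3*y - 3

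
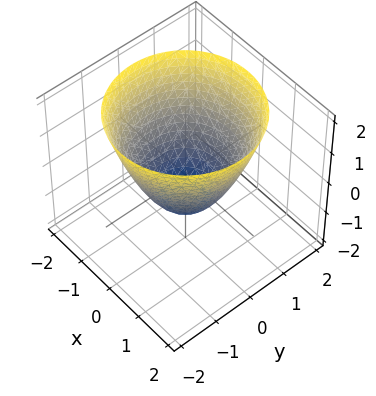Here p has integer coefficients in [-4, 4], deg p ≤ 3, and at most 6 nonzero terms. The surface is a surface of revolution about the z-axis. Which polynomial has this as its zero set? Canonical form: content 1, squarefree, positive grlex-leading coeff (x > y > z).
x^2 + y^2 - z - 1

(a) Degree: a generic line meets the surface in up to 2 points, so deg p = 2.
(b) Symmetries: the z-axis is an axis of rotation, so x and y enter only as x² + y².
(c) From the axis intercepts and sections: the y-axis gridline crossings are at y ∈ {-1, 1}; among the integer gridlines, it crosses the x-axis at x ∈ {-1, 1}; it meets the z-axis at z = -1 (among the integer gridlines); a circular section at z = 2 has radius between 1 and 2.
(d) These observations pin down the coefficients.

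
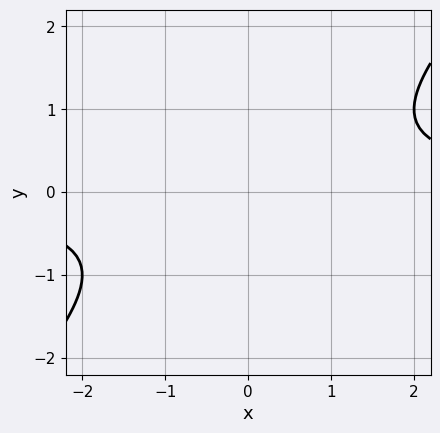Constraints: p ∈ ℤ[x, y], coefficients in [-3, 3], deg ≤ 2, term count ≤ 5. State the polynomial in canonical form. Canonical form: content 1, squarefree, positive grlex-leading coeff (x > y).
x*y - y^2 - 1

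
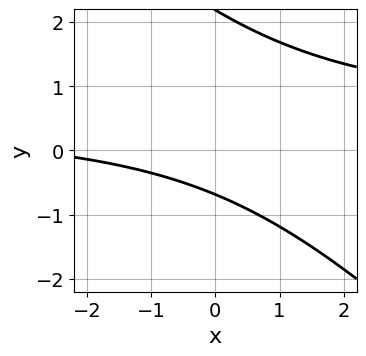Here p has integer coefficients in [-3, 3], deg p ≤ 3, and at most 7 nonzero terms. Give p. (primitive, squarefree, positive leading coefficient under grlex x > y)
2*x*y + 2*y^2 - x - 3*y - 3

(a) deg p = 2. A generic line meets the curve in up to 2 points.
(b) Observable constraints: no x-intercept at any integer in the box.
(c) The integer polynomial consistent with all of this is the stated p.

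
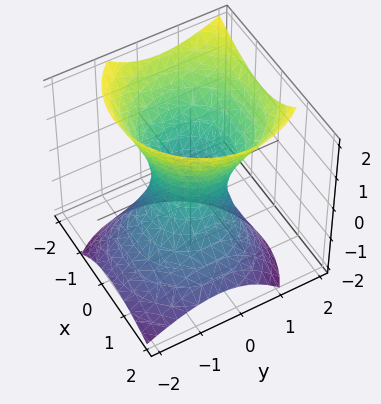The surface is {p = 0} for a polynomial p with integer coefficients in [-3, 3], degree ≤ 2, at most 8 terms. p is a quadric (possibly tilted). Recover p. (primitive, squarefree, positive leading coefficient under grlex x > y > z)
First, deg p = 2. No degree-1 surface has this shape.
Then, from the visible intercepts: the surface avoids every integer z-axis point in the box.
Finally, solving for integer coefficients yields p as stated.

3*x^2 + 2*x*z + 3*y^2 - 2*y*z - 2*z^2 - 2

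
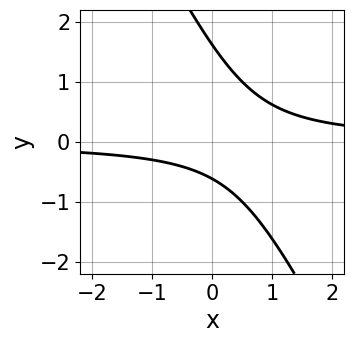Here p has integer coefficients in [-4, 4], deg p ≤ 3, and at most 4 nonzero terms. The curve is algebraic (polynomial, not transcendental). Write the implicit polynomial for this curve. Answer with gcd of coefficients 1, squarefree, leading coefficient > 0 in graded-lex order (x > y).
(a) deg p = 2.
(b) Observable constraints: it misses every integer gridline on the x-axis.
(c) Matching integer coefficients to the picture gives p.

2*x*y + y^2 - y - 1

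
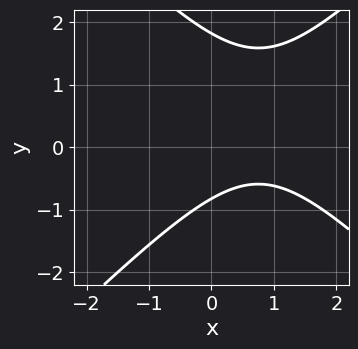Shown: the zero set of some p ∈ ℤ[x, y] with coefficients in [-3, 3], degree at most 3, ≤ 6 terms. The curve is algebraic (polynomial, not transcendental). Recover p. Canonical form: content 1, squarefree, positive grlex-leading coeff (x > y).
(a) deg p = 2. A generic line meets the curve in up to 2 points.
(b) Checking where it meets the axes: it misses every integer gridline on the x-axis.
(c) Matching integer coefficients to the picture gives p.

2*x^2 - 2*y^2 - 3*x + 2*y + 3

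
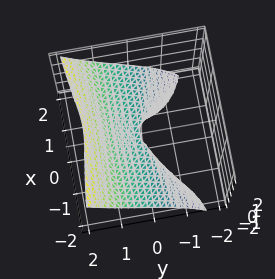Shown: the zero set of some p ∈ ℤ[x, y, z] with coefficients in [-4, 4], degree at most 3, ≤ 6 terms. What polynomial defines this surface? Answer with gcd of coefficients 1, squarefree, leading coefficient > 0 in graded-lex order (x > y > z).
1. The degree is 3 — no degree-2 surface has this shape.
2. Reading off the gridlines: the visible x-axis segment lies entirely on the surface; one z-axis crossing is at z = 0; it crosses the y-axis at the gridline y = 0.
3. Putting this together gives p.

3*x^2*y - 3*x^2*z + y^3 - z^2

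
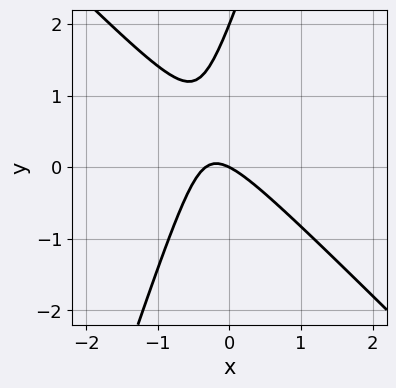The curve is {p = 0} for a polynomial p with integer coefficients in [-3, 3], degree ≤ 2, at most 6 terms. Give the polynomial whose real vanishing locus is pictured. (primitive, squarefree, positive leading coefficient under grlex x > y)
(a) The degree is 2 — the shape is more complex than any degree-1 curve.
(b) From the visible intercepts: among the integer gridlines, it crosses the y-axis at y ∈ {0, 2}; one x-axis crossing is at x = 0.
(c) Together with the visible shape, these determine p as stated.

3*x^2 + 2*x*y - y^2 + x + 2*y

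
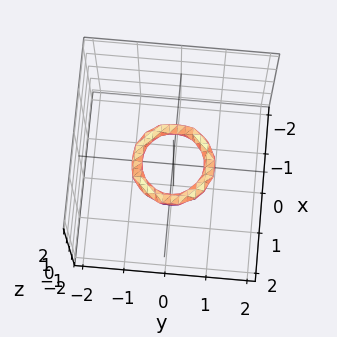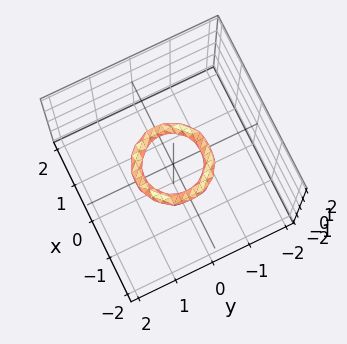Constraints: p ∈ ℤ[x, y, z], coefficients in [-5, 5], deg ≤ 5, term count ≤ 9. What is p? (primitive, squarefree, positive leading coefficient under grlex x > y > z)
(a) The degree is 4 — a generic line meets the surface in up to 4 points.
(b) Symmetry: the z-axis is an axis of rotation, so x and y enter only as x² + y².
(c) Checking where it meets the axes: the y-axis gridline crossings are at y ∈ {-1, 1}; no z-intercept at any integer in the box.
(d) Fitting integer coefficients to these (and the overall shape) gives p. Check: (-1, 0, 0) on the x-axis lies on the surface, and p(-1, 0, 0) = 0. ✓

2*x^4 + 4*x^2*y^2 + 2*y^4 - 3*x^2 - 3*y^2 + 3*z^2 + 1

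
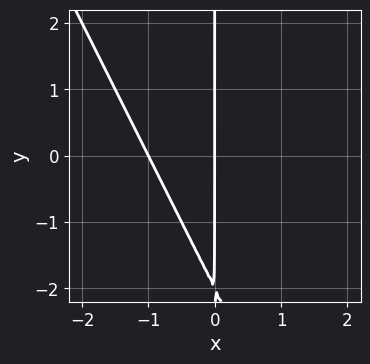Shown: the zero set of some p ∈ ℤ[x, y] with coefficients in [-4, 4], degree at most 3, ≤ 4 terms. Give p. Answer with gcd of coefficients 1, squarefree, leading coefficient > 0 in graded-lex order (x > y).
2*x^2 + x*y + 2*x

Degree: a generic line meets the curve in up to 2 points, so deg p = 2.
Against the integer gridlines: among the integer gridlines, it crosses the x-axis at x ∈ {-1, 0}; the visible y-axis segment lies entirely on the curve.
The integer polynomial consistent with all of this is the stated p.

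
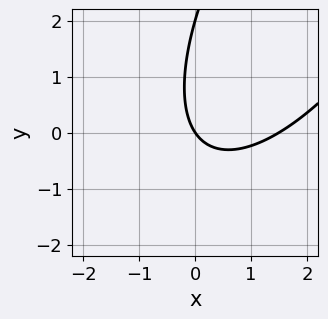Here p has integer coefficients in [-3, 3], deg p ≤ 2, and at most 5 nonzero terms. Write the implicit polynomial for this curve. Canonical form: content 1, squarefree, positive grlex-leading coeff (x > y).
The degree is 2 — no degree-1 curve has this shape.
From the axis intercepts and sections: one x-axis crossing is at x = 0; among the integer gridlines, it crosses the y-axis at y ∈ {0, 2}.
Together with the visible shape, these determine p as stated.

2*x^2 - 2*x*y + y^2 - 3*x - 2*y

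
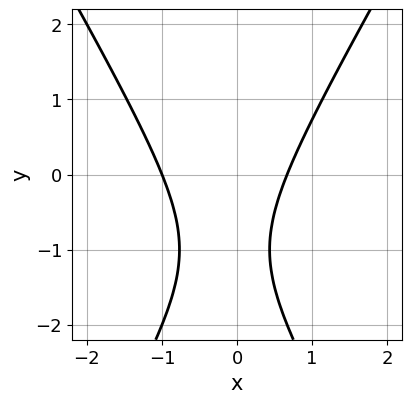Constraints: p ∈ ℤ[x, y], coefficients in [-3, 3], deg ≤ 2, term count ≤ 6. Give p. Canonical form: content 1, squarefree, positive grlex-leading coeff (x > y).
First, the degree is 2 — no degree-1 curve has this shape.
Then, against the integer gridlines: it meets the x-axis at x = -1 (among the integer gridlines); it misses every integer gridline on the y-axis.
Finally, matching integer coefficients to the picture gives p.

3*x^2 - y^2 + x - 2*y - 2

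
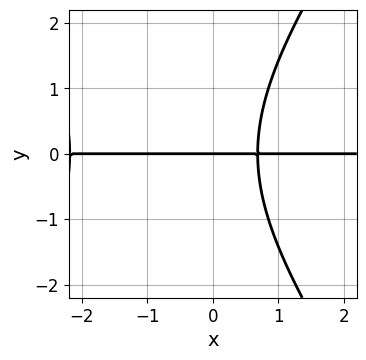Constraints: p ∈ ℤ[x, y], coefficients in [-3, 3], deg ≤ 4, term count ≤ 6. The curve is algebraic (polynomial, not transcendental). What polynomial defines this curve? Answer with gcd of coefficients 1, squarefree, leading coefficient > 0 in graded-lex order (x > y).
Degree: the shape is more complex than any degree-2 curve, so deg p = 3.
Observable constraints: it crosses the y-axis at the gridline y = 0; every point of the x-axis in the box is on the curve.
Fitting integer coefficients to these (and the overall shape) gives p.

2*x^2*y - y^3 + 3*x*y - 3*y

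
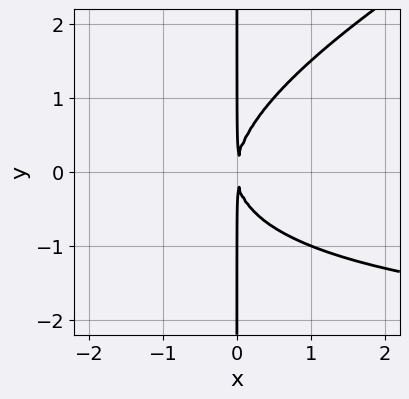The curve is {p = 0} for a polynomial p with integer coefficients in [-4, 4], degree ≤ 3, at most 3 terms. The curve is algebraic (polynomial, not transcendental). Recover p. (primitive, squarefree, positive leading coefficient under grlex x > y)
x^2*y - 2*x*y^2 + 3*x^2

(a) The degree is 3 — no degree-2 curve has this shape.
(b) Checking where it meets the axes: every point of the y-axis in the box is on the curve.
(c) Solving for integer coefficients yields p as stated.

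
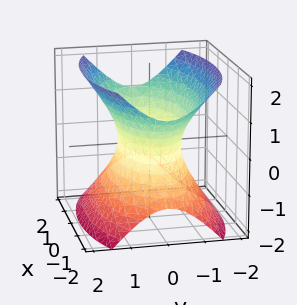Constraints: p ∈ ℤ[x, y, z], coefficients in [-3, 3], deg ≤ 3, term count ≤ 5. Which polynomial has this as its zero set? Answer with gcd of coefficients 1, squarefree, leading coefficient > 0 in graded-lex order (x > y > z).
Degree: one connected sheet with a waist; a quadric, so deg p = 2.
Symmetries: mirror symmetry z ↦ −z ⇒ only even powers of z; the x ↦ −x reflection is a symmetry, so x appears only in even powers; it's symmetric under y → −y, forcing even powers of y.
Against the integer gridlines: it misses every integer gridline on the z-axis.
Fitting integer coefficients to these (and the overall shape) gives p.

x^2 + 3*y^2 - 2*z^2 - 2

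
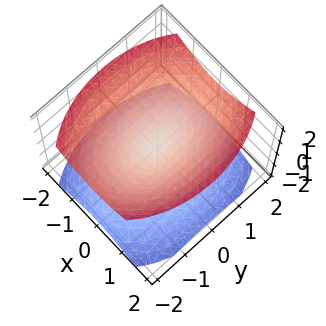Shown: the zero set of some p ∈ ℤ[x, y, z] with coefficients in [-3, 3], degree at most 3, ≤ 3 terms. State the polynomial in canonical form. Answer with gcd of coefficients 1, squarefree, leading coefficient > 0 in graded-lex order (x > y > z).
There are 2 components. They look like related sheets of one shape, so recover p as a whole.
Degree: two nappes meeting at a single point; a quadric, so deg p = 2.
Symmetries: mirror symmetry y ↦ −y ⇒ only even powers of y; the x ↦ −x reflection is a symmetry, so x appears only in even powers; mirror symmetry z ↦ −z ⇒ only even powers of z.
Checking where it meets the axes: it crosses the y-axis at the gridline y = 0; one x-axis crossing is at x = 0; it meets the z-axis at z = 0 (among the integer gridlines).
Together with the visible shape, these determine p as stated.

2*x^2 + y^2 - 2*z^2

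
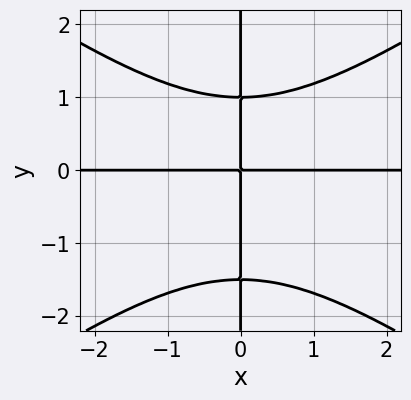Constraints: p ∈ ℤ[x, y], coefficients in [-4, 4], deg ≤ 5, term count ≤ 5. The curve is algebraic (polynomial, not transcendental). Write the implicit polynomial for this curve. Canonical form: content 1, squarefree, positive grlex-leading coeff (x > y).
First, the degree is 4 — no degree-3 curve has this shape.
Next, checking where it meets the axes: the visible x-axis segment lies entirely on the curve; the visible y-axis segment lies entirely on the curve.
Finally, fitting integer coefficients to these (and the overall shape) gives p.

x^3*y - 2*x*y^3 - x*y^2 + 3*x*y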